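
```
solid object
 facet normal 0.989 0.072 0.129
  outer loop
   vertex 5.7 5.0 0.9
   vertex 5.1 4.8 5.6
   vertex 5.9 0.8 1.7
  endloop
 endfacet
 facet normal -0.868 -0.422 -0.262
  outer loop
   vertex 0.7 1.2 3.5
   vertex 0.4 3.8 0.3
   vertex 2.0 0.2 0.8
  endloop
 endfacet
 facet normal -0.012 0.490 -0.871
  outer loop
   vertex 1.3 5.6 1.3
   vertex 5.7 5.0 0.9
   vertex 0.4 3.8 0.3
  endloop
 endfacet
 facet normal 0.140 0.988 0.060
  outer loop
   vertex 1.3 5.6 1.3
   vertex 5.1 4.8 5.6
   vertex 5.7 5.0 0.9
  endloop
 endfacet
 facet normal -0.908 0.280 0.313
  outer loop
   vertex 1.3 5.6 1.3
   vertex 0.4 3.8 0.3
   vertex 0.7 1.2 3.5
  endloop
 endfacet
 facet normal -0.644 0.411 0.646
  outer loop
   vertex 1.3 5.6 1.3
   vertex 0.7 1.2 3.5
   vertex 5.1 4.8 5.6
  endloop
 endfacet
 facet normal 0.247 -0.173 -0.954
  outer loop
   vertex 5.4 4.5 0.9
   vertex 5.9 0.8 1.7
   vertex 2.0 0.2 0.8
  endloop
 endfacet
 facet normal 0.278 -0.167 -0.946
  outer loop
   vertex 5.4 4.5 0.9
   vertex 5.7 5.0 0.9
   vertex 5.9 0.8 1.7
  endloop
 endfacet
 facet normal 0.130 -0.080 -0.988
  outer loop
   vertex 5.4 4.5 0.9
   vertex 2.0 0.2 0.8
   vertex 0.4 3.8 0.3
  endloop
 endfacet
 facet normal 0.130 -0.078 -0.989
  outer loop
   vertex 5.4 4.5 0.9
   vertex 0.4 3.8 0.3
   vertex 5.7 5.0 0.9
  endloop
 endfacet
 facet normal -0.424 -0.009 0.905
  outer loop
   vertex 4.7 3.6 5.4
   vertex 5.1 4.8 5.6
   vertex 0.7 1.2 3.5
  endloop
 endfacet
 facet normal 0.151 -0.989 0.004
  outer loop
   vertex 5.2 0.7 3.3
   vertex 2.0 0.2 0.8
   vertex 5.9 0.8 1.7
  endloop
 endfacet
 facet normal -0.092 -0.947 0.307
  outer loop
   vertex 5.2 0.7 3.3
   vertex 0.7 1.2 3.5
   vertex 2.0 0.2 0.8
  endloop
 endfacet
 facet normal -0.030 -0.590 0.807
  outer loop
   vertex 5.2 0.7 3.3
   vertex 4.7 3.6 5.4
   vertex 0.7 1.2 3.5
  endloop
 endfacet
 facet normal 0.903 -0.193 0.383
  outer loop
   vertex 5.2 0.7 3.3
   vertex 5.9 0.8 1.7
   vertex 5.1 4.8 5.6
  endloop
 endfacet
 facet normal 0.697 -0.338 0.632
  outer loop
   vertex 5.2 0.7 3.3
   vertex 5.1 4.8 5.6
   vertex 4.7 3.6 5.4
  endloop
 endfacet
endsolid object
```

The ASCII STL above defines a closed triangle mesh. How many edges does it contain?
24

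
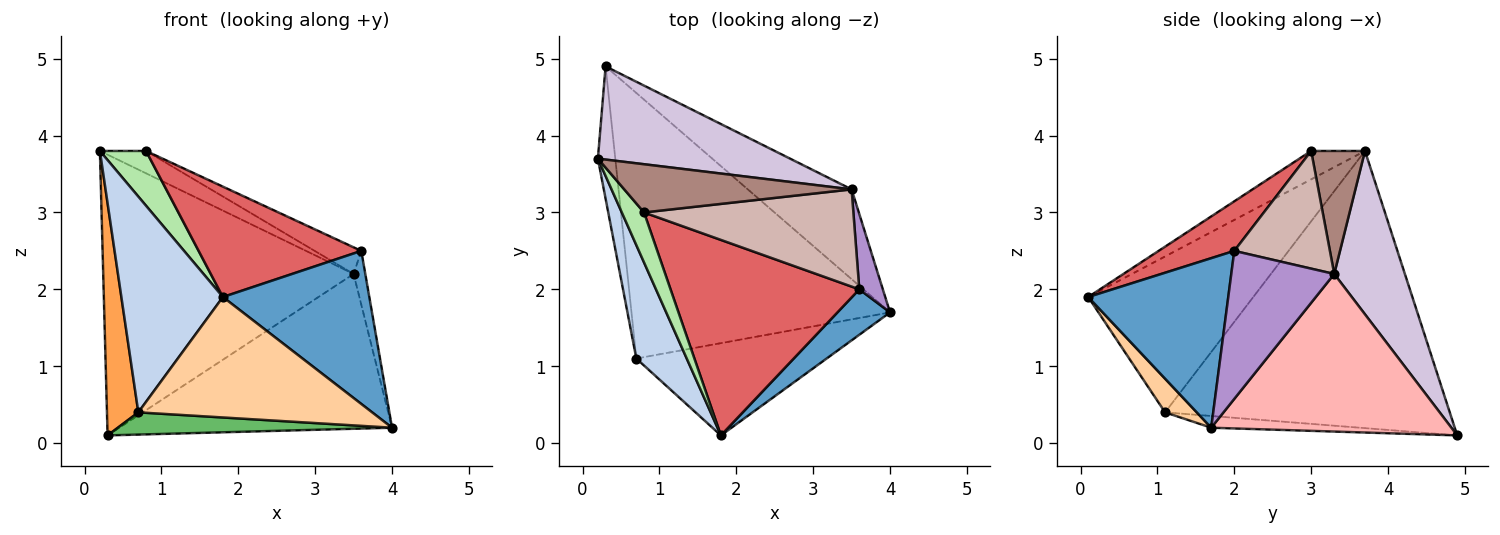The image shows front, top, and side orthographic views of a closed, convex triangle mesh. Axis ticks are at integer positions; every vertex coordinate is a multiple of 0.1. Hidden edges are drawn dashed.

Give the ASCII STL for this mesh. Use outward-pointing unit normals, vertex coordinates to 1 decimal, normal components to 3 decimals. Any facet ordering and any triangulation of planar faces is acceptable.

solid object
 facet normal 0.676 -0.707 0.210
  outer loop
   vertex 3.6 2.0 2.5
   vertex 1.8 0.1 1.9
   vertex 4.0 1.7 0.2
  endloop
 endfacet
 facet normal -0.821 -0.505 0.265
  outer loop
   vertex 0.7 1.1 0.4
   vertex 1.8 0.1 1.9
   vertex 0.2 3.7 3.8
  endloop
 endfacet
 facet normal -0.992 -0.109 -0.062
  outer loop
   vertex 0.7 1.1 0.4
   vertex 0.2 3.7 3.8
   vertex 0.3 4.9 0.1
  endloop
 endfacet
 facet normal 0.107 -0.789 -0.605
  outer loop
   vertex 0.7 1.1 0.4
   vertex 4.0 1.7 0.2
   vertex 1.8 0.1 1.9
  endloop
 endfacet
 facet normal -0.045 -0.083 -0.995
  outer loop
   vertex 0.7 1.1 0.4
   vertex 0.3 4.9 0.1
   vertex 4.0 1.7 0.2
  endloop
 endfacet
 facet normal -0.653 -0.560 0.511
  outer loop
   vertex 0.8 3.0 3.8
   vertex 0.2 3.7 3.8
   vertex 1.8 0.1 1.9
  endloop
 endfacet
 facet normal 0.223 -0.479 0.849
  outer loop
   vertex 0.8 3.0 3.8
   vertex 1.8 0.1 1.9
   vertex 3.6 2.0 2.5
  endloop
 endfacet
 facet normal 0.606 0.688 -0.399
  outer loop
   vertex 3.5 3.3 2.2
   vertex 4.0 1.7 0.2
   vertex 0.3 4.9 0.1
  endloop
 endfacet
 facet normal 0.981 0.112 0.156
  outer loop
   vertex 3.5 3.3 2.2
   vertex 3.6 2.0 2.5
   vertex 4.0 1.7 0.2
  endloop
 endfacet
 facet normal 0.259 0.917 0.304
  outer loop
   vertex 3.5 3.3 2.2
   vertex 0.3 4.9 0.1
   vertex 0.2 3.7 3.8
  endloop
 endfacet
 facet normal 0.441 0.378 0.814
  outer loop
   vertex 3.5 3.3 2.2
   vertex 0.2 3.7 3.8
   vertex 0.8 3.0 3.8
  endloop
 endfacet
 facet normal 0.477 0.232 0.848
  outer loop
   vertex 3.5 3.3 2.2
   vertex 0.8 3.0 3.8
   vertex 3.6 2.0 2.5
  endloop
 endfacet
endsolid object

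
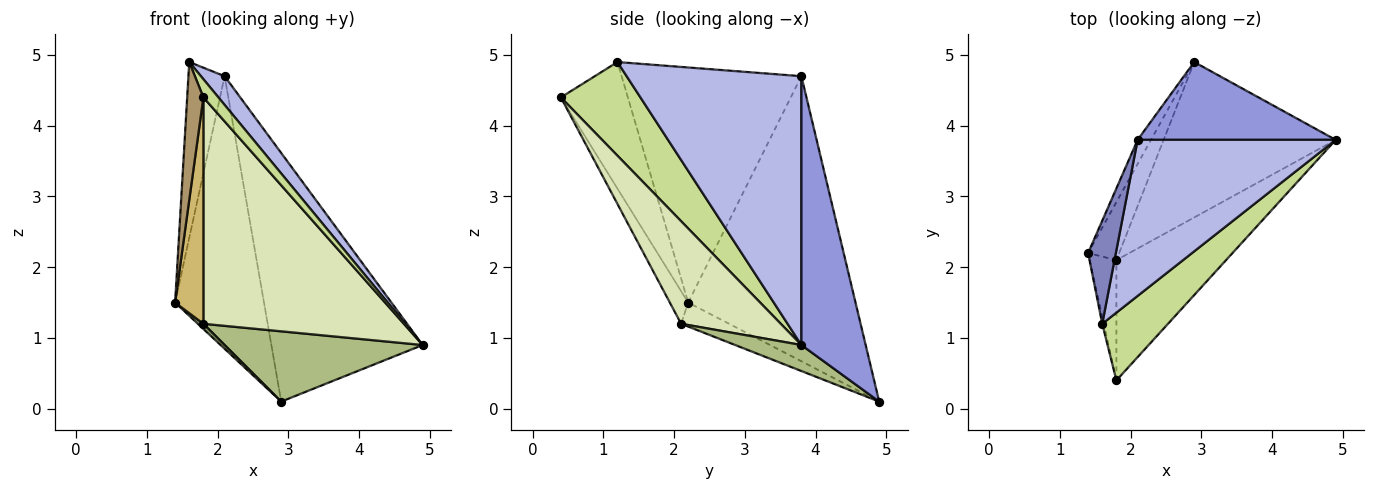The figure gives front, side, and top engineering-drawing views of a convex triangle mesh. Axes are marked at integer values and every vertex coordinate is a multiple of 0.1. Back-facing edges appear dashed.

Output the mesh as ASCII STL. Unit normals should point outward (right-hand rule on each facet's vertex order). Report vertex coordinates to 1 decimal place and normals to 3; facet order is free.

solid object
 facet normal -0.882 0.469 -0.041
  outer loop
   vertex 2.1 3.8 4.7
   vertex 2.9 4.9 0.1
   vertex 1.4 2.2 1.5
  endloop
 endfacet
 facet normal -0.974 0.196 0.115
  outer loop
   vertex 2.1 3.8 4.7
   vertex 1.4 2.2 1.5
   vertex 1.6 1.2 4.9
  endloop
 endfacet
 facet normal 0.376 0.884 0.277
  outer loop
   vertex 2.1 3.8 4.7
   vertex 4.9 3.8 0.9
   vertex 2.9 4.9 0.1
  endloop
 endfacet
 facet normal 0.800 -0.109 0.590
  outer loop
   vertex 2.1 3.8 4.7
   vertex 1.6 1.2 4.9
   vertex 4.9 3.8 0.9
  endloop
 endfacet
 facet normal -0.610 -0.071 -0.789
  outer loop
   vertex 1.8 2.1 1.2
   vertex 1.4 2.2 1.5
   vertex 2.9 4.9 0.1
  endloop
 endfacet
 facet normal 0.137 -0.408 -0.903
  outer loop
   vertex 1.8 2.1 1.2
   vertex 2.9 4.9 0.1
   vertex 4.9 3.8 0.9
  endloop
 endfacet
 facet normal 0.809 -0.153 0.568
  outer loop
   vertex 1.8 0.4 4.4
   vertex 4.9 3.8 0.9
   vertex 1.6 1.2 4.9
  endloop
 endfacet
 facet normal 0.402 -0.809 -0.430
  outer loop
   vertex 1.8 0.4 4.4
   vertex 1.8 2.1 1.2
   vertex 4.9 3.8 0.9
  endloop
 endfacet
 facet normal -0.972 -0.235 -0.012
  outer loop
   vertex 1.8 0.4 4.4
   vertex 1.6 1.2 4.9
   vertex 1.4 2.2 1.5
  endloop
 endfacet
 facet normal -0.497 -0.766 -0.407
  outer loop
   vertex 1.8 0.4 4.4
   vertex 1.4 2.2 1.5
   vertex 1.8 2.1 1.2
  endloop
 endfacet
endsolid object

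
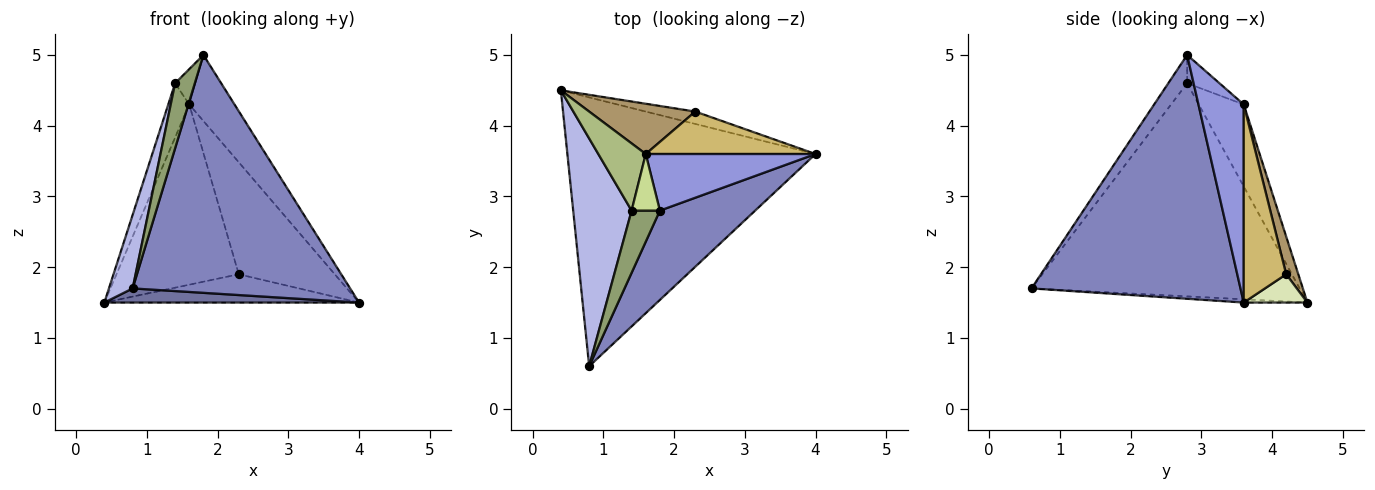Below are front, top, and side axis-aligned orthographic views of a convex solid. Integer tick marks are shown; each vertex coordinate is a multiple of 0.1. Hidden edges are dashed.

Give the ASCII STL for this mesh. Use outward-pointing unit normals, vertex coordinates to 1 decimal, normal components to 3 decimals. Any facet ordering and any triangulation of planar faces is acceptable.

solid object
 facet normal -0.013 -0.053 -0.999
  outer loop
   vertex 0.8 0.6 1.7
   vertex 0.4 4.5 1.5
   vertex 4.0 3.6 1.5
  endloop
 endfacet
 facet normal 0.669 -0.696 0.261
  outer loop
   vertex 1.8 2.8 5.0
   vertex 0.8 0.6 1.7
   vertex 4.0 3.6 1.5
  endloop
 endfacet
 facet normal 0.605 0.605 0.518
  outer loop
   vertex 1.6 3.6 4.3
   vertex 1.8 2.8 5.0
   vertex 4.0 3.6 1.5
  endloop
 endfacet
 facet normal -0.961 -0.085 0.263
  outer loop
   vertex 1.4 2.8 4.6
   vertex 0.4 4.5 1.5
   vertex 0.8 0.6 1.7
  endloop
 endfacet
 facet normal -0.569 -0.594 0.569
  outer loop
   vertex 1.4 2.8 4.6
   vertex 0.8 0.6 1.7
   vertex 1.8 2.8 5.0
  endloop
 endfacet
 facet normal -0.802 0.375 0.464
  outer loop
   vertex 1.4 2.8 4.6
   vertex 1.6 3.6 4.3
   vertex 0.4 4.5 1.5
  endloop
 endfacet
 facet normal -0.647 0.404 0.647
  outer loop
   vertex 1.4 2.8 4.6
   vertex 1.8 2.8 5.0
   vertex 1.6 3.6 4.3
  endloop
 endfacet
 facet normal 0.223 0.893 -0.391
  outer loop
   vertex 2.3 4.2 1.9
   vertex 4.0 3.6 1.5
   vertex 0.4 4.5 1.5
  endloop
 endfacet
 facet normal 0.095 0.959 0.267
  outer loop
   vertex 2.3 4.2 1.9
   vertex 0.4 4.5 1.5
   vertex 1.6 3.6 4.3
  endloop
 endfacet
 facet normal 0.382 0.864 0.327
  outer loop
   vertex 2.3 4.2 1.9
   vertex 1.6 3.6 4.3
   vertex 4.0 3.6 1.5
  endloop
 endfacet
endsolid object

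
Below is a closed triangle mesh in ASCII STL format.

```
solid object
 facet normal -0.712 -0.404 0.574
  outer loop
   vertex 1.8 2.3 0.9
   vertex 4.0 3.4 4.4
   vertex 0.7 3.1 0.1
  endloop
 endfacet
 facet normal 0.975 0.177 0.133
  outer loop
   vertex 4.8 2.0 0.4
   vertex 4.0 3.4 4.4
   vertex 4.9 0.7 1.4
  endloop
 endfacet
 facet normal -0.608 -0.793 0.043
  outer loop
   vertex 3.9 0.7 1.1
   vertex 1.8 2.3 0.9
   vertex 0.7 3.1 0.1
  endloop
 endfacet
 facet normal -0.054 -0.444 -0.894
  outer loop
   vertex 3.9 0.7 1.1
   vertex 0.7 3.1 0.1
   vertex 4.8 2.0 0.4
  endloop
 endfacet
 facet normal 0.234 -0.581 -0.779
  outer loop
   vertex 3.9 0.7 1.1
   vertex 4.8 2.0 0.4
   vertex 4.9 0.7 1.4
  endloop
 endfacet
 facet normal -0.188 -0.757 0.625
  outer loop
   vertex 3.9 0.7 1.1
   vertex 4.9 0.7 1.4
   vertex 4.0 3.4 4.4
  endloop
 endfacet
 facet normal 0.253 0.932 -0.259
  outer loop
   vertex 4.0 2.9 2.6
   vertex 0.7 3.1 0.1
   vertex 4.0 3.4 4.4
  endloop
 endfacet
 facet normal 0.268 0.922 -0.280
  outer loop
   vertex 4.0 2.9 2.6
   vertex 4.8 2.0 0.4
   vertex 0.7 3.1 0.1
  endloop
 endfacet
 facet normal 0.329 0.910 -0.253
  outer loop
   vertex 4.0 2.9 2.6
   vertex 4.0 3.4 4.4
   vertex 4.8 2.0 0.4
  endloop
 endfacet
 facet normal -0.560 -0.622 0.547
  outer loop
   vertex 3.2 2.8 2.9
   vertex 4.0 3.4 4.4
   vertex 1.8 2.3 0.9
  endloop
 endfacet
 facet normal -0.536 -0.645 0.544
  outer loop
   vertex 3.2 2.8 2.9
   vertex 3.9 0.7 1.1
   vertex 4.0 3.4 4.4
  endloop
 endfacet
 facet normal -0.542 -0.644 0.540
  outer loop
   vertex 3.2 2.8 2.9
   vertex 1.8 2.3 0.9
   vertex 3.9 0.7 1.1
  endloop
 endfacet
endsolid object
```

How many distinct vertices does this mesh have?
8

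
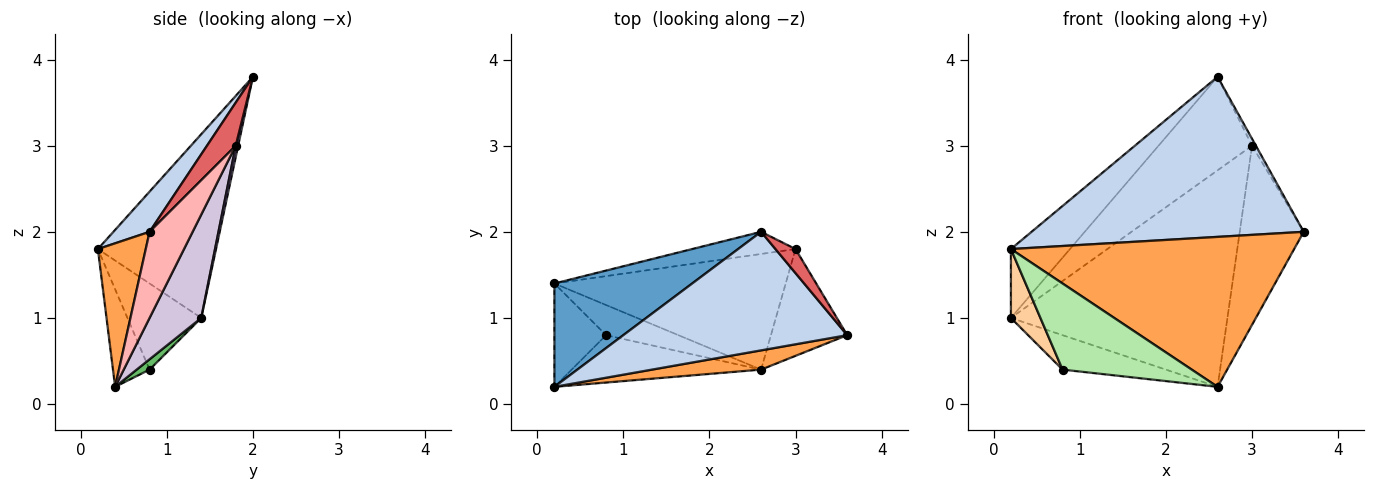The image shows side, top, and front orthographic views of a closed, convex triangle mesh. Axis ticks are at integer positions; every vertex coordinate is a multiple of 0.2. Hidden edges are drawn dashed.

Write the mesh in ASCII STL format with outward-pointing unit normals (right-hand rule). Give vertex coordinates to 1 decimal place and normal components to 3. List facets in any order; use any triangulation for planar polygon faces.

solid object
 facet normal -0.743 0.371 0.557
  outer loop
   vertex 2.6 2.0 3.8
   vertex 0.2 1.4 1.0
   vertex 0.2 0.2 1.8
  endloop
 endfacet
 facet normal 0.106 -0.799 0.592
  outer loop
   vertex 2.6 2.0 3.8
   vertex 0.2 0.2 1.8
   vertex 3.6 0.8 2.0
  endloop
 endfacet
 facet normal 0.165 -0.978 0.126
  outer loop
   vertex 2.6 0.4 0.2
   vertex 3.6 0.8 2.0
   vertex 0.2 0.2 1.8
  endloop
 endfacet
 facet normal -0.811 -0.324 -0.487
  outer loop
   vertex 0.8 0.8 0.4
   vertex 0.2 0.2 1.8
   vertex 0.2 1.4 1.0
  endloop
 endfacet
 facet normal 0.094 0.749 -0.656
  outer loop
   vertex 0.8 0.8 0.4
   vertex 0.2 1.4 1.0
   vertex 2.6 0.4 0.2
  endloop
 endfacet
 facet normal -0.241 -0.850 -0.468
  outer loop
   vertex 0.8 0.8 0.4
   vertex 2.6 0.4 0.2
   vertex 0.2 0.2 1.8
  endloop
 endfacet
 facet normal 0.900 0.120 0.420
  outer loop
   vertex 3.0 1.8 3.0
   vertex 2.6 2.0 3.8
   vertex 3.6 0.8 2.0
  endloop
 endfacet
 facet normal 0.501 0.744 -0.443
  outer loop
   vertex 3.0 1.8 3.0
   vertex 3.6 0.8 2.0
   vertex 2.6 0.4 0.2
  endloop
 endfacet
 facet normal 0.026 0.973 -0.230
  outer loop
   vertex 3.0 1.8 3.0
   vertex 0.2 1.4 1.0
   vertex 2.6 2.0 3.8
  endloop
 endfacet
 facet normal 0.206 0.863 -0.461
  outer loop
   vertex 3.0 1.8 3.0
   vertex 2.6 0.4 0.2
   vertex 0.2 1.4 1.0
  endloop
 endfacet
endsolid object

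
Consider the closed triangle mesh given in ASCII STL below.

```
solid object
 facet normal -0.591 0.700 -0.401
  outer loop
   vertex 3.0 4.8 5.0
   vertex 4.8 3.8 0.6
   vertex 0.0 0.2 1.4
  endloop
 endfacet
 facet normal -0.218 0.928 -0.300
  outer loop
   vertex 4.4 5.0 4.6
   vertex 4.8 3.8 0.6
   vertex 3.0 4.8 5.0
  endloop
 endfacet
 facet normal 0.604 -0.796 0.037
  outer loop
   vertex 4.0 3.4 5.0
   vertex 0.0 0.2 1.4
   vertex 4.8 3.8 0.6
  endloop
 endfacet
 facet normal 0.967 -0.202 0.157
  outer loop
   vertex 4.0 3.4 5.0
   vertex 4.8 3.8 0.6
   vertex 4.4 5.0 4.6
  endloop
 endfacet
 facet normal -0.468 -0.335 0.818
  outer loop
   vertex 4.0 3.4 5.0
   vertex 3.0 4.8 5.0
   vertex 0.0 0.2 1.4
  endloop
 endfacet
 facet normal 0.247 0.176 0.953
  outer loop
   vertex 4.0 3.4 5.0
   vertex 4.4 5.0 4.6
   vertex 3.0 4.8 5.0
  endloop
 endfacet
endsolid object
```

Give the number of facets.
6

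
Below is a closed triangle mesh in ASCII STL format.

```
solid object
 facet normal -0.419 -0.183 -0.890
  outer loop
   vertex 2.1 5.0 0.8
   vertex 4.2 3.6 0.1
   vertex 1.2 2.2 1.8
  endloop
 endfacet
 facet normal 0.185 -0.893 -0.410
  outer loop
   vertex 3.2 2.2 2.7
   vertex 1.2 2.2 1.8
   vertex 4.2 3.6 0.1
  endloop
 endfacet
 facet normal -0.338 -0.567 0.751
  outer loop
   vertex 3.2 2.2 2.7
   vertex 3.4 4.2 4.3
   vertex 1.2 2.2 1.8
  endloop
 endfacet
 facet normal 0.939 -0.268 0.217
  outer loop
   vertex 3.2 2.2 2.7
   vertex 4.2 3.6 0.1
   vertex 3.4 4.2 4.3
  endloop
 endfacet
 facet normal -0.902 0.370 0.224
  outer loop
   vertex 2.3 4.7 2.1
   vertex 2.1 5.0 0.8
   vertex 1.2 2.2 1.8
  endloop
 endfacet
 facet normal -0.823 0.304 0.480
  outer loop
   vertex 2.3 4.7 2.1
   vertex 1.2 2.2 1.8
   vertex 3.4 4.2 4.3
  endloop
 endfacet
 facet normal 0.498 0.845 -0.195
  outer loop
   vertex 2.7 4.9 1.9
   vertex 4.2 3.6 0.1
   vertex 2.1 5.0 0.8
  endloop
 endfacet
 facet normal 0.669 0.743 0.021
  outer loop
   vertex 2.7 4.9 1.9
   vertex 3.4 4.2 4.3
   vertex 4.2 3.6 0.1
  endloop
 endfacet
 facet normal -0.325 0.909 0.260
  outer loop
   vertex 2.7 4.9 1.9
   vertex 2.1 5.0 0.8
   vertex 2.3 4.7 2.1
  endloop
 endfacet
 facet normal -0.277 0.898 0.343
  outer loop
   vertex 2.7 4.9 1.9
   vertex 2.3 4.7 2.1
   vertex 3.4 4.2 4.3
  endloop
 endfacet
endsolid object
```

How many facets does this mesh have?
10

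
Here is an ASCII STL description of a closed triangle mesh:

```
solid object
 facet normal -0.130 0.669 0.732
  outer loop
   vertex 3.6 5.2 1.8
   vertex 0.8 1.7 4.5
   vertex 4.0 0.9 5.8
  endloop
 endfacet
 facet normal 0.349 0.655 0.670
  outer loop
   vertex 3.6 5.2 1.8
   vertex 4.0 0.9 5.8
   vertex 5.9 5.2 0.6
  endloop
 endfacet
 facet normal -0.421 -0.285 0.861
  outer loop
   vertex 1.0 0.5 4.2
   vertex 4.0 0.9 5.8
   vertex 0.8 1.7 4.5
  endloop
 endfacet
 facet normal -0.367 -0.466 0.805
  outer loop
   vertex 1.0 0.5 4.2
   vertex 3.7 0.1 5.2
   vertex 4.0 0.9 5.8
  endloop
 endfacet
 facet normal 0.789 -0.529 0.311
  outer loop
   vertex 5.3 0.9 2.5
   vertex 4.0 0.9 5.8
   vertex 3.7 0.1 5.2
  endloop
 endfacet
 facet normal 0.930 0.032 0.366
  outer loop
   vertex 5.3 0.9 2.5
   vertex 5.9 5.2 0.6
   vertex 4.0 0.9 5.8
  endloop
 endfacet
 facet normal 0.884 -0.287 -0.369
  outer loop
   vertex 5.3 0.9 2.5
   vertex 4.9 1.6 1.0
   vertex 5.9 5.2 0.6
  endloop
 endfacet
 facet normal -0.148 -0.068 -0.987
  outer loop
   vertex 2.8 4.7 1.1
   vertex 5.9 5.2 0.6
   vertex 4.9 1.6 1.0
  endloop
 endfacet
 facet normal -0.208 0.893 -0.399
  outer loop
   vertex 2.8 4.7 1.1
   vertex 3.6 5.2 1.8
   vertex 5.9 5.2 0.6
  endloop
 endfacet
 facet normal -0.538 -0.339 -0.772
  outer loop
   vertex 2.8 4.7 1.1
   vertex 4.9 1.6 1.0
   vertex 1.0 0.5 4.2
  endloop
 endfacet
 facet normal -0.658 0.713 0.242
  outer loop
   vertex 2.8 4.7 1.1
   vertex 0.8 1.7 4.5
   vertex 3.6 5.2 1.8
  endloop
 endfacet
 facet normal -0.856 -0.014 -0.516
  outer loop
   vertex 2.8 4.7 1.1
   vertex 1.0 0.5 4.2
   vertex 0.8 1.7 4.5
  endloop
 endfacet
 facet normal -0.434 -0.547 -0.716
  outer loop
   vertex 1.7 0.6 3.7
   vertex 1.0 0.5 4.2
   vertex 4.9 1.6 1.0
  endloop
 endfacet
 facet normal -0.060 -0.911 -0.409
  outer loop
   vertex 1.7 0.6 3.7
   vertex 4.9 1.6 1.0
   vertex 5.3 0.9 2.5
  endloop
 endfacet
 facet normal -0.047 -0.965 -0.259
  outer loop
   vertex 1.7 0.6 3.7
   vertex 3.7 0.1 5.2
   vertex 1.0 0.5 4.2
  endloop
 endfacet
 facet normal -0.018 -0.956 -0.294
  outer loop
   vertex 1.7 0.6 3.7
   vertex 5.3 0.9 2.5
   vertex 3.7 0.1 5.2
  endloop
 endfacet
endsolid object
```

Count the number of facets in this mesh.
16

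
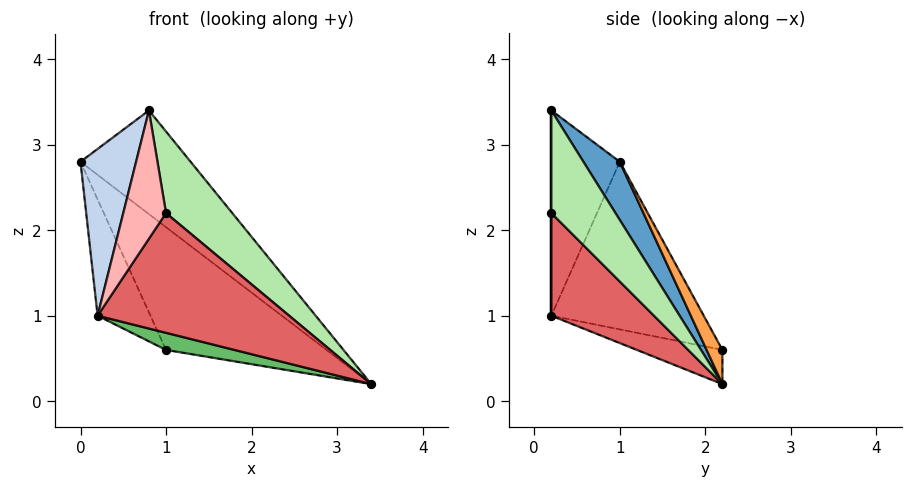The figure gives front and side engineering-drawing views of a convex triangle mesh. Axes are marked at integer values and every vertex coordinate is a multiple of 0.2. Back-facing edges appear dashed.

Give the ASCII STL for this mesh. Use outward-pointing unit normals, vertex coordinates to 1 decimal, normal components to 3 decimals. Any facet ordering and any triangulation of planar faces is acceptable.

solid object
 facet normal 0.239 0.724 0.647
  outer loop
   vertex 0.8 0.2 3.4
   vertex 3.4 2.2 0.2
   vertex 0.0 1.0 2.8
  endloop
 endfacet
 facet normal -0.762 -0.619 0.190
  outer loop
   vertex 0.2 0.2 1.0
   vertex 0.8 0.2 3.4
   vertex 0.0 1.0 2.8
  endloop
 endfacet
 facet normal 0.084 0.858 0.506
  outer loop
   vertex 1.0 2.2 0.6
   vertex 0.0 1.0 2.8
   vertex 3.4 2.2 0.2
  endloop
 endfacet
 facet normal -0.916 0.318 -0.243
  outer loop
   vertex 1.0 2.2 0.6
   vertex 0.2 0.2 1.0
   vertex 0.0 1.0 2.8
  endloop
 endfacet
 facet normal -0.163 -0.130 -0.978
  outer loop
   vertex 1.0 2.2 0.6
   vertex 3.4 2.2 0.2
   vertex 0.2 0.2 1.0
  endloop
 endfacet
 facet normal 0.691 -0.714 0.115
  outer loop
   vertex 1.0 0.2 2.2
   vertex 3.4 2.2 0.2
   vertex 0.8 0.2 3.4
  endloop
 endfacet
 facet normal 0.450 -0.841 -0.300
  outer loop
   vertex 1.0 0.2 2.2
   vertex 0.2 0.2 1.0
   vertex 3.4 2.2 0.2
  endloop
 endfacet
 facet normal 0.000 -1.000 0.000
  outer loop
   vertex 1.0 0.2 2.2
   vertex 0.8 0.2 3.4
   vertex 0.2 0.2 1.0
  endloop
 endfacet
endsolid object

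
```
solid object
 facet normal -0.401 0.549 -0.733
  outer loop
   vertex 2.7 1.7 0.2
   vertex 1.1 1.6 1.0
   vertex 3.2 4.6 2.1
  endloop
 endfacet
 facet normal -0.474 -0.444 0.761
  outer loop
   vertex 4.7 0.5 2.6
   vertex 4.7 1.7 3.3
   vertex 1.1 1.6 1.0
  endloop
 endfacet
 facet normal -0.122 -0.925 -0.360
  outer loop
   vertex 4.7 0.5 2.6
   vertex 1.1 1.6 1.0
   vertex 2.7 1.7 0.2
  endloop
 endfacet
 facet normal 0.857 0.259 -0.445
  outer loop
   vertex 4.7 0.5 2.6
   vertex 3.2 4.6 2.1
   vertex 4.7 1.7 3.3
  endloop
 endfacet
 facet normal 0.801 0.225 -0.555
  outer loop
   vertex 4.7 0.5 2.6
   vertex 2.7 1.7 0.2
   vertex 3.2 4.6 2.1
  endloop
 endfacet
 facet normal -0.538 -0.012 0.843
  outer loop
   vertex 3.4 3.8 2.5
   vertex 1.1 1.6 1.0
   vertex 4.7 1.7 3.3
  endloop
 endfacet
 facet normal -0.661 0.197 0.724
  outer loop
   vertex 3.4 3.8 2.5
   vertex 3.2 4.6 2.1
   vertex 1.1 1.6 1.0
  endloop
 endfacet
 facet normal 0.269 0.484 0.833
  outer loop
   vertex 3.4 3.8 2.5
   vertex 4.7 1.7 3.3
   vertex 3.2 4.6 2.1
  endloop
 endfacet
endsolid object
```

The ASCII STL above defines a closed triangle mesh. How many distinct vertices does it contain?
6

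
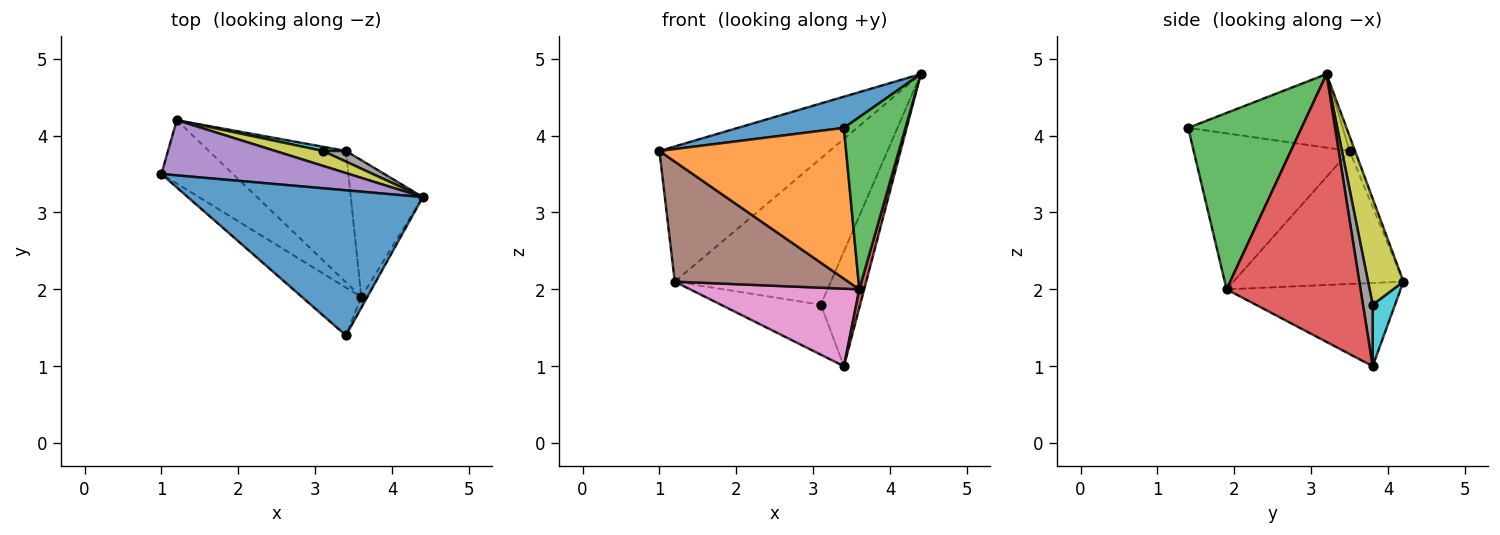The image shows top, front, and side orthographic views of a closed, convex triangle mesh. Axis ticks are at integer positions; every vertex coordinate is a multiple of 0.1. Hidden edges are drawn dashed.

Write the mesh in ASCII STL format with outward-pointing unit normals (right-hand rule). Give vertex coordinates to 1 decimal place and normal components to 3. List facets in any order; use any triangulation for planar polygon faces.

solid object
 facet normal -0.293 -0.201 0.935
  outer loop
   vertex 3.4 1.4 4.1
   vertex 4.4 3.2 4.8
   vertex 1.0 3.5 3.8
  endloop
 endfacet
 facet normal -0.623 -0.746 -0.237
  outer loop
   vertex 3.6 1.9 2.0
   vertex 3.4 1.4 4.1
   vertex 1.0 3.5 3.8
  endloop
 endfacet
 facet normal 0.879 -0.477 -0.030
  outer loop
   vertex 3.6 1.9 2.0
   vertex 4.4 3.2 4.8
   vertex 3.4 1.4 4.1
  endloop
 endfacet
 facet normal 0.965 -0.035 -0.260
  outer loop
   vertex 3.6 1.9 2.0
   vertex 3.4 3.8 1.0
   vertex 4.4 3.2 4.8
  endloop
 endfacet
 facet normal -0.029 0.925 0.378
  outer loop
   vertex 1.2 4.2 2.1
   vertex 1.0 3.5 3.8
   vertex 4.4 3.2 4.8
  endloop
 endfacet
 facet normal -0.655 -0.668 -0.352
  outer loop
   vertex 1.2 4.2 2.1
   vertex 3.6 1.9 2.0
   vertex 1.0 3.5 3.8
  endloop
 endfacet
 facet normal -0.463 -0.450 -0.763
  outer loop
   vertex 1.2 4.2 2.1
   vertex 3.4 3.8 1.0
   vertex 3.6 1.9 2.0
  endloop
 endfacet
 facet normal 0.239 0.967 0.090
  outer loop
   vertex 3.1 3.8 1.8
   vertex 4.4 3.2 4.8
   vertex 3.4 3.8 1.0
  endloop
 endfacet
 facet normal 0.220 0.971 0.099
  outer loop
   vertex 3.1 3.8 1.8
   vertex 1.2 4.2 2.1
   vertex 4.4 3.2 4.8
  endloop
 endfacet
 facet normal 0.218 0.973 0.082
  outer loop
   vertex 3.1 3.8 1.8
   vertex 3.4 3.8 1.0
   vertex 1.2 4.2 2.1
  endloop
 endfacet
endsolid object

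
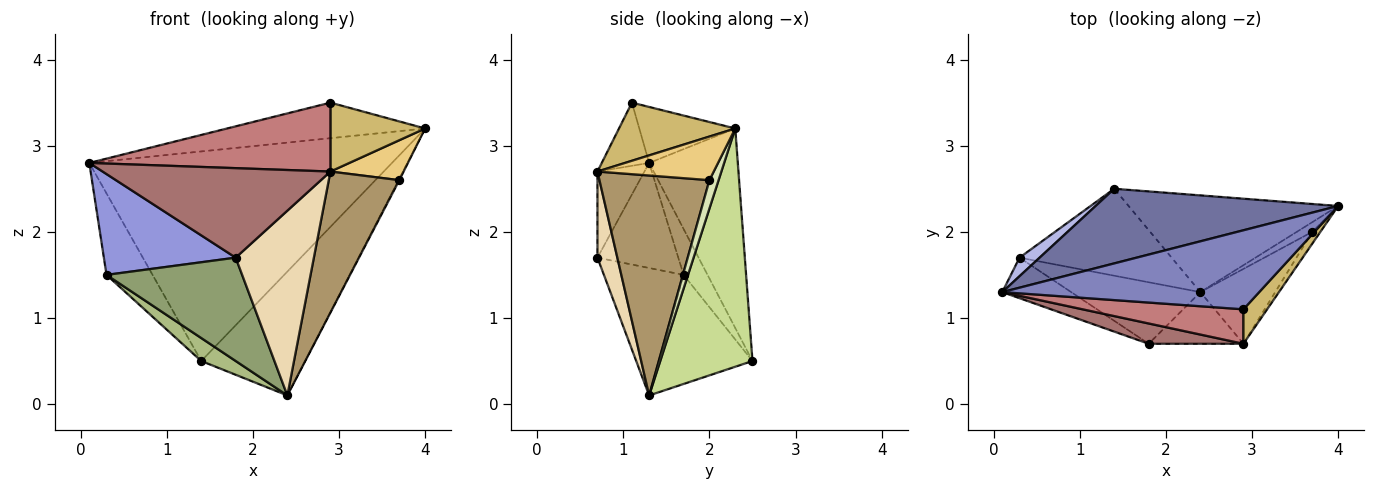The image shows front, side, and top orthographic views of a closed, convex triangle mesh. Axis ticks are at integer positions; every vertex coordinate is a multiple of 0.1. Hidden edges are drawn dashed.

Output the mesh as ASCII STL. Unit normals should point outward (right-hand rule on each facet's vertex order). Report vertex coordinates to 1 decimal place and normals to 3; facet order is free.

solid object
 facet normal -0.266 0.908 0.323
  outer loop
   vertex 1.4 2.5 0.5
   vertex 0.1 1.3 2.8
   vertex 4.0 2.3 3.2
  endloop
 endfacet
 facet normal -0.195 0.402 0.895
  outer loop
   vertex 2.9 1.1 3.5
   vertex 4.0 2.3 3.2
   vertex 0.1 1.3 2.8
  endloop
 endfacet
 facet normal -0.494 -0.806 -0.324
  outer loop
   vertex 0.3 1.7 1.5
   vertex 1.8 0.7 1.7
   vertex 0.1 1.3 2.8
  endloop
 endfacet
 facet normal -0.452 0.870 0.198
  outer loop
   vertex 0.3 1.7 1.5
   vertex 0.1 1.3 2.8
   vertex 1.4 2.5 0.5
  endloop
 endfacet
 facet normal -0.451 -0.767 -0.457
  outer loop
   vertex 2.4 1.3 0.1
   vertex 1.8 0.7 1.7
   vertex 0.3 1.7 1.5
  endloop
 endfacet
 facet normal -0.570 -0.210 -0.795
  outer loop
   vertex 2.4 1.3 0.1
   vertex 0.3 1.7 1.5
   vertex 1.4 2.5 0.5
  endloop
 endfacet
 facet normal 0.573 0.646 -0.504
  outer loop
   vertex 2.4 1.3 0.1
   vertex 1.4 2.5 0.5
   vertex 4.0 2.3 3.2
  endloop
 endfacet
 facet normal 0.875 0.080 -0.477
  outer loop
   vertex 2.4 1.3 0.1
   vertex 4.0 2.3 3.2
   vertex 3.7 2.0 2.6
  endloop
 endfacet
 facet normal 0.809 -0.519 -0.275
  outer loop
   vertex 2.9 0.7 2.7
   vertex 2.4 1.3 0.1
   vertex 3.7 2.0 2.6
  endloop
 endfacet
 facet normal 0.739 -0.602 0.301
  outer loop
   vertex 2.9 0.7 2.7
   vertex 4.0 2.3 3.2
   vertex 2.9 1.1 3.5
  endloop
 endfacet
 facet normal 0.836 -0.526 -0.155
  outer loop
   vertex 2.9 0.7 2.7
   vertex 3.7 2.0 2.6
   vertex 4.0 2.3 3.2
  endloop
 endfacet
 facet normal 0.238 -0.935 -0.262
  outer loop
   vertex 2.9 0.7 2.7
   vertex 1.8 0.7 1.7
   vertex 2.4 1.3 0.1
  endloop
 endfacet
 facet normal -0.197 -0.956 0.217
  outer loop
   vertex 2.9 0.7 2.7
   vertex 0.1 1.3 2.8
   vertex 1.8 0.7 1.7
  endloop
 endfacet
 facet normal -0.173 -0.881 0.440
  outer loop
   vertex 2.9 0.7 2.7
   vertex 2.9 1.1 3.5
   vertex 0.1 1.3 2.8
  endloop
 endfacet
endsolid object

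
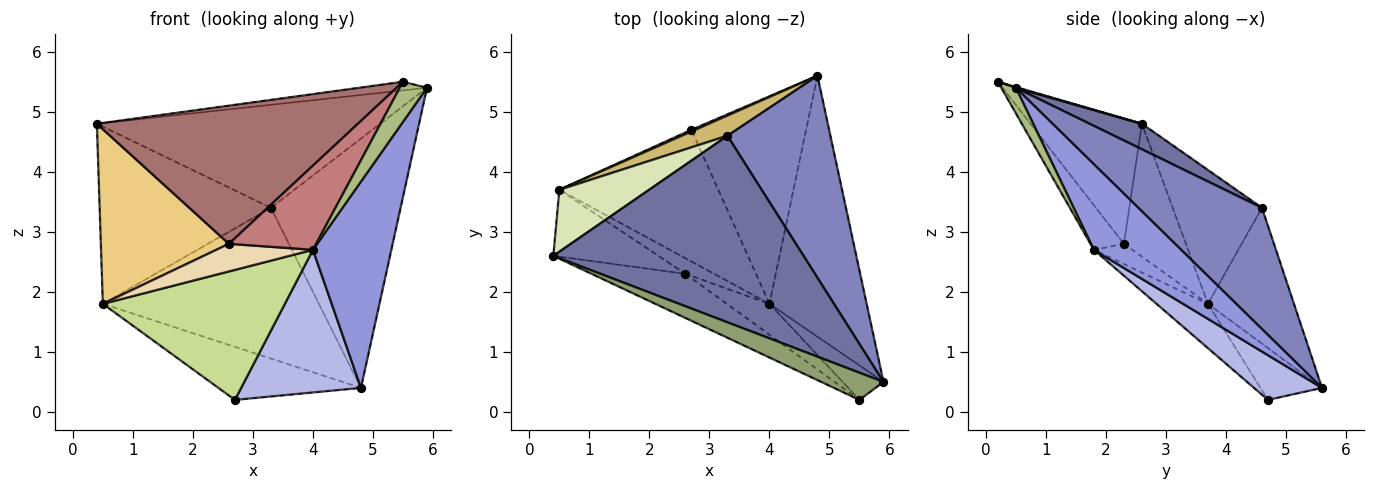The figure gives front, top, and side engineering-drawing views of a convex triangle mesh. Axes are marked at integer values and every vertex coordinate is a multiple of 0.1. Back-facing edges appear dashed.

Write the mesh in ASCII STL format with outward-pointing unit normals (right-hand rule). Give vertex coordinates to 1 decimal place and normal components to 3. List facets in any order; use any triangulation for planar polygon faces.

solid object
 facet normal 0.089 0.482 0.872
  outer loop
   vertex 3.3 4.6 3.4
   vertex 0.4 2.6 4.8
   vertex 5.9 0.5 5.4
  endloop
 endfacet
 facet normal 0.595 0.624 0.506
  outer loop
   vertex 3.3 4.6 3.4
   vertex 5.9 0.5 5.4
   vertex 4.8 5.6 0.4
  endloop
 endfacet
 facet normal 0.568 -0.510 -0.646
  outer loop
   vertex 4.0 1.8 2.7
   vertex 4.8 5.6 0.4
   vertex 5.9 0.5 5.4
  endloop
 endfacet
 facet normal 0.306 -0.539 -0.785
  outer loop
   vertex 4.0 1.8 2.7
   vertex 2.7 4.7 0.2
   vertex 4.8 5.6 0.4
  endloop
 endfacet
 facet normal 0.011 0.302 0.953
  outer loop
   vertex 5.5 0.2 5.5
   vertex 5.9 0.5 5.4
   vertex 0.4 2.6 4.8
  endloop
 endfacet
 facet normal 0.376 -0.703 -0.603
  outer loop
   vertex 5.5 0.2 5.5
   vertex 4.0 1.8 2.7
   vertex 5.9 0.5 5.4
  endloop
 endfacet
 facet normal -0.195 -0.689 -0.698
  outer loop
   vertex 0.5 3.7 1.8
   vertex 2.7 4.7 0.2
   vertex 4.0 1.8 2.7
  endloop
 endfacet
 facet normal -0.441 0.847 0.296
  outer loop
   vertex 0.5 3.7 1.8
   vertex 0.4 2.6 4.8
   vertex 3.3 4.6 3.4
  endloop
 endfacet
 facet normal -0.396 0.918 0.029
  outer loop
   vertex 0.5 3.7 1.8
   vertex 4.8 5.6 0.4
   vertex 2.7 4.7 0.2
  endloop
 endfacet
 facet normal -0.367 0.922 0.124
  outer loop
   vertex 0.5 3.7 1.8
   vertex 3.3 4.6 3.4
   vertex 4.8 5.6 0.4
  endloop
 endfacet
 facet normal -0.412 -0.851 -0.326
  outer loop
   vertex 2.6 2.3 2.8
   vertex 0.4 2.6 4.8
   vertex 0.5 3.7 1.8
  endloop
 endfacet
 facet normal -0.327 -0.823 -0.465
  outer loop
   vertex 2.6 2.3 2.8
   vertex 0.5 3.7 1.8
   vertex 4.0 1.8 2.7
  endloop
 endfacet
 facet normal -0.377 -0.882 -0.282
  outer loop
   vertex 2.6 2.3 2.8
   vertex 5.5 0.2 5.5
   vertex 0.4 2.6 4.8
  endloop
 endfacet
 facet normal -0.339 -0.884 -0.323
  outer loop
   vertex 2.6 2.3 2.8
   vertex 4.0 1.8 2.7
   vertex 5.5 0.2 5.5
  endloop
 endfacet
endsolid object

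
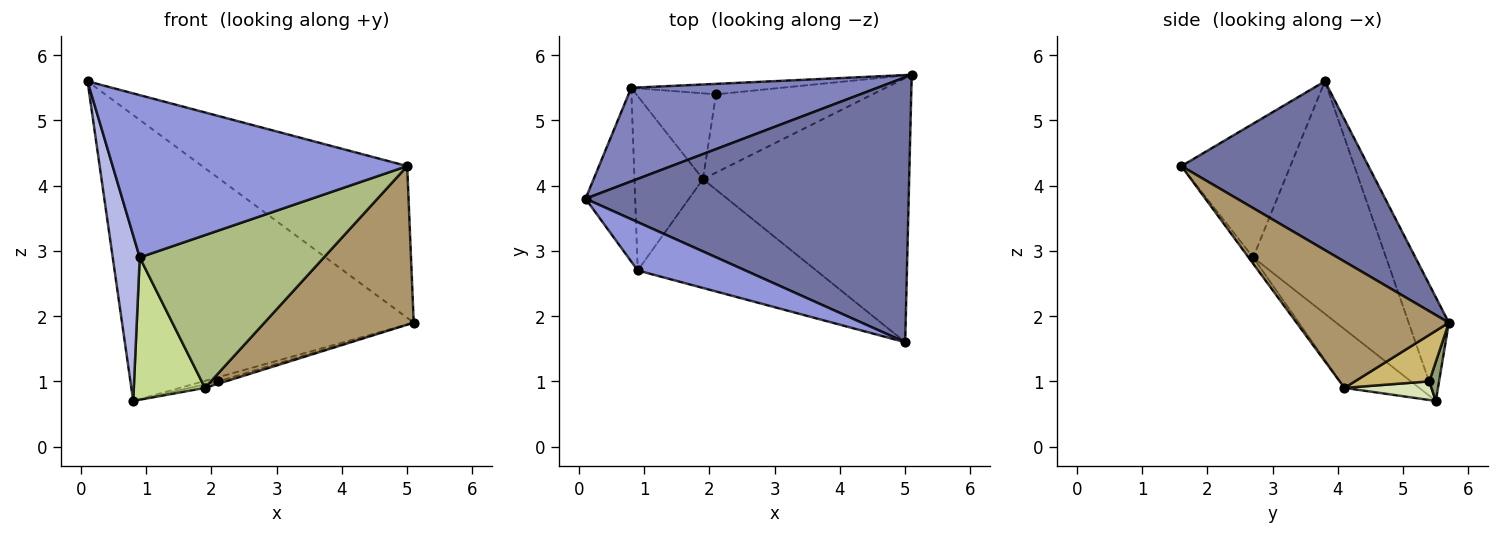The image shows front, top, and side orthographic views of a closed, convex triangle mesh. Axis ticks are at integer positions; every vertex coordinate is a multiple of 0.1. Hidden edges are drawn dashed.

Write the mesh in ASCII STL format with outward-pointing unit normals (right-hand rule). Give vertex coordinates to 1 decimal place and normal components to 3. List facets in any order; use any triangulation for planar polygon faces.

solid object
 facet normal 0.413 0.453 0.790
  outer loop
   vertex 5.0 1.6 4.3
   vertex 5.1 5.7 1.9
   vertex 0.1 3.8 5.6
  endloop
 endfacet
 facet normal -0.130 0.942 0.308
  outer loop
   vertex 0.8 5.5 0.7
   vertex 0.1 3.8 5.6
   vertex 5.1 5.7 1.9
  endloop
 endfacet
 facet normal -0.334 -0.903 0.269
  outer loop
   vertex 0.9 2.7 2.9
   vertex 5.0 1.6 4.3
   vertex 0.1 3.8 5.6
  endloop
 endfacet
 facet normal -0.959 -0.195 -0.205
  outer loop
   vertex 0.9 2.7 2.9
   vertex 0.1 3.8 5.6
   vertex 0.8 5.5 0.7
  endloop
 endfacet
 facet normal 0.236 0.354 -0.905
  outer loop
   vertex 2.1 5.4 1.0
   vertex 0.8 5.5 0.7
   vertex 5.1 5.7 1.9
  endloop
 endfacet
 facet normal -0.020 -0.814 -0.580
  outer loop
   vertex 1.9 4.1 0.9
   vertex 5.0 1.6 4.3
   vertex 0.9 2.7 2.9
  endloop
 endfacet
 facet normal -0.553 -0.527 -0.645
  outer loop
   vertex 1.9 4.1 0.9
   vertex 0.9 2.7 2.9
   vertex 0.8 5.5 0.7
  endloop
 endfacet
 facet normal 0.228 0.040 -0.973
  outer loop
   vertex 1.9 4.1 0.9
   vertex 0.8 5.5 0.7
   vertex 2.1 5.4 1.0
  endloop
 endfacet
 facet normal 0.465 -0.456 -0.759
  outer loop
   vertex 1.9 4.1 0.9
   vertex 5.1 5.7 1.9
   vertex 5.0 1.6 4.3
  endloop
 endfacet
 facet normal 0.284 0.030 -0.958
  outer loop
   vertex 1.9 4.1 0.9
   vertex 2.1 5.4 1.0
   vertex 5.1 5.7 1.9
  endloop
 endfacet
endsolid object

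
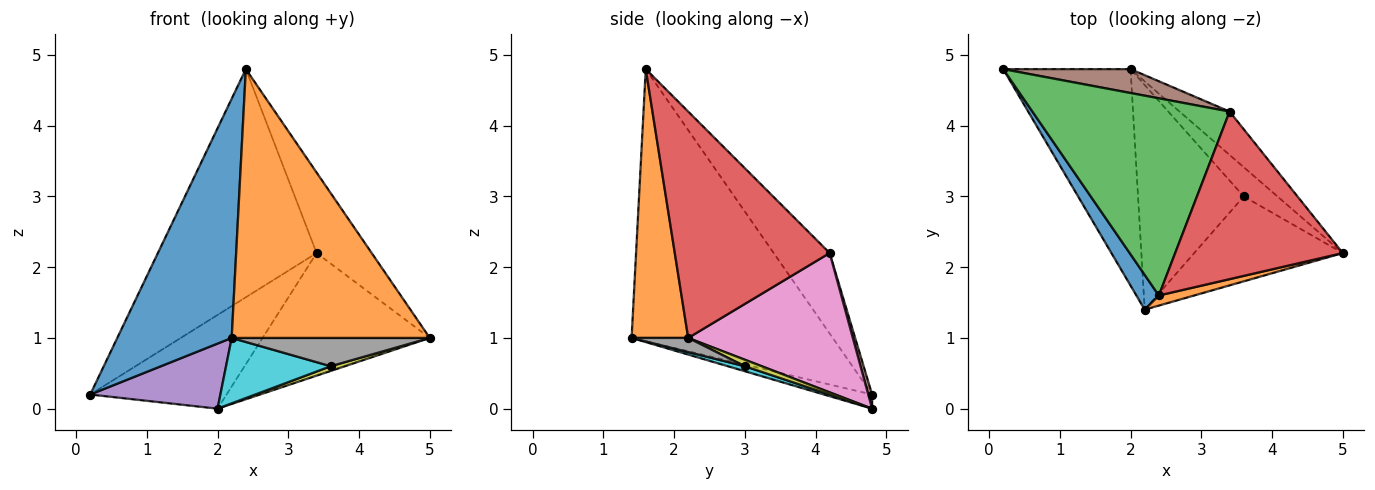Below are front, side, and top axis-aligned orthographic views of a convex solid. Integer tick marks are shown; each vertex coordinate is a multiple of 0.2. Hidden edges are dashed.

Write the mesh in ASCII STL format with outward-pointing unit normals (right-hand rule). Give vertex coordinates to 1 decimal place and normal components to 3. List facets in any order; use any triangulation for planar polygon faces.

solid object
 facet normal -0.867 -0.493 0.072
  outer loop
   vertex 2.4 1.6 4.8
   vertex 0.2 4.8 0.2
   vertex 2.2 1.4 1.0
  endloop
 endfacet
 facet normal 0.275 -0.961 0.036
  outer loop
   vertex 2.4 1.6 4.8
   vertex 2.2 1.4 1.0
   vertex 5.0 2.2 1.0
  endloop
 endfacet
 facet normal -0.258 0.731 0.632
  outer loop
   vertex 3.4 4.2 2.2
   vertex 0.2 4.8 0.2
   vertex 2.4 1.6 4.8
  endloop
 endfacet
 facet normal 0.773 0.275 0.572
  outer loop
   vertex 3.4 4.2 2.2
   vertex 2.4 1.6 4.8
   vertex 5.0 2.2 1.0
  endloop
 endfacet
 facet normal -0.106 -0.286 -0.952
  outer loop
   vertex 2.0 4.8 0.0
   vertex 2.2 1.4 1.0
   vertex 0.2 4.8 0.2
  endloop
 endfacet
 facet normal 0.027 0.969 0.247
  outer loop
   vertex 2.0 4.8 0.0
   vertex 0.2 4.8 0.2
   vertex 3.4 4.2 2.2
  endloop
 endfacet
 facet normal 0.680 0.691 -0.244
  outer loop
   vertex 2.0 4.8 0.0
   vertex 3.4 4.2 2.2
   vertex 5.0 2.2 1.0
  endloop
 endfacet
 facet normal 0.090 -0.315 -0.945
  outer loop
   vertex 3.6 3.0 0.6
   vertex 5.0 2.2 1.0
   vertex 2.2 1.4 1.0
  endloop
 endfacet
 facet normal 0.188 -0.156 -0.970
  outer loop
   vertex 3.6 3.0 0.6
   vertex 2.0 4.8 0.0
   vertex 5.0 2.2 1.0
  endloop
 endfacet
 facet normal 0.045 -0.279 -0.959
  outer loop
   vertex 3.6 3.0 0.6
   vertex 2.2 1.4 1.0
   vertex 2.0 4.8 0.0
  endloop
 endfacet
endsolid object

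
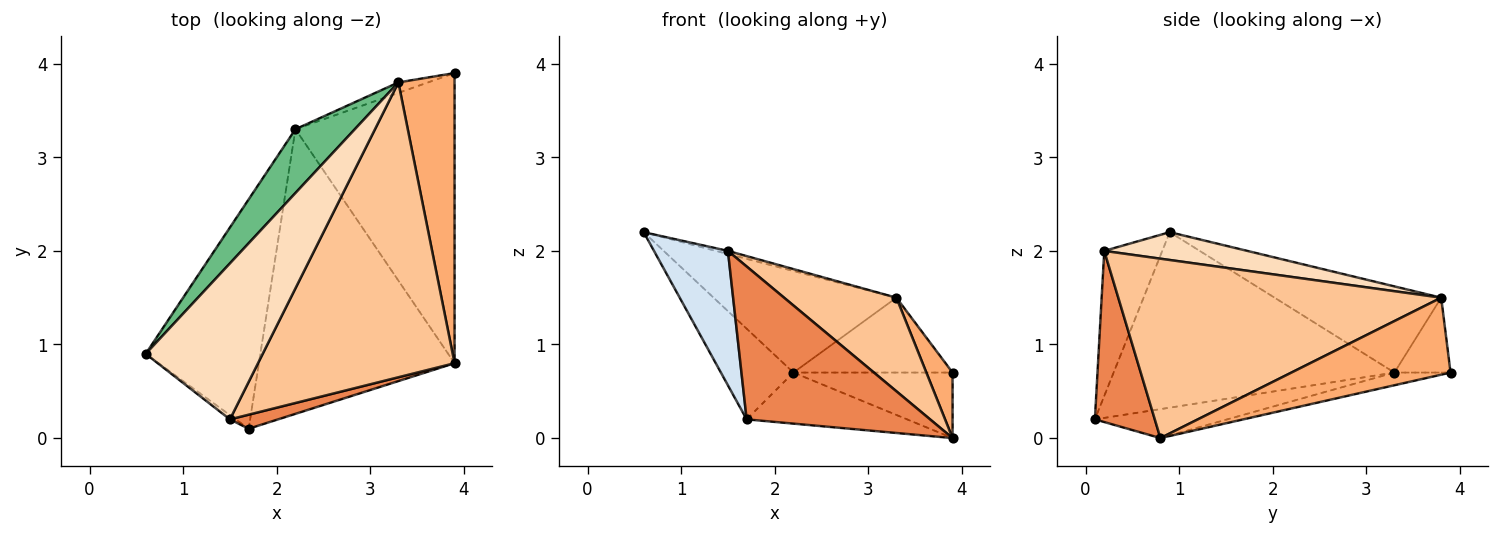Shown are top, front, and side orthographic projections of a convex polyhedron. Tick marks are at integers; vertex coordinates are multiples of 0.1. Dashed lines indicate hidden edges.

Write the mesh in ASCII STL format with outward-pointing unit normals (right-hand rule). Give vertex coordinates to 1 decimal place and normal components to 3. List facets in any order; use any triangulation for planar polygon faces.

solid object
 facet normal -0.818 0.211 -0.535
  outer loop
   vertex 2.2 3.3 0.7
   vertex 1.7 0.1 0.2
   vertex 0.6 0.9 2.2
  endloop
 endfacet
 facet normal -0.078 0.220 -0.973
  outer loop
   vertex 2.2 3.3 0.7
   vertex 3.9 3.9 0.7
   vertex 3.9 0.8 0.0
  endloop
 endfacet
 facet normal -0.144 0.175 -0.974
  outer loop
   vertex 2.2 3.3 0.7
   vertex 3.9 0.8 0.0
   vertex 1.7 0.1 0.2
  endloop
 endfacet
 facet normal -0.617 -0.786 -0.025
  outer loop
   vertex 1.5 0.2 2.0
   vertex 0.6 0.9 2.2
   vertex 1.7 0.1 0.2
  endloop
 endfacet
 facet normal 0.309 -0.947 0.087
  outer loop
   vertex 1.5 0.2 2.0
   vertex 1.7 0.1 0.2
   vertex 3.9 0.8 0.0
  endloop
 endfacet
 facet normal 0.801 -0.132 0.584
  outer loop
   vertex 3.3 3.8 1.5
   vertex 3.9 0.8 0.0
   vertex 3.9 3.9 0.7
  endloop
 endfacet
 facet normal 0.656 -0.228 0.719
  outer loop
   vertex 3.3 3.8 1.5
   vertex 1.5 0.2 2.0
   vertex 3.9 0.8 0.0
  endloop
 endfacet
 facet normal 0.231 0.019 0.973
  outer loop
   vertex 3.3 3.8 1.5
   vertex 0.6 0.9 2.2
   vertex 1.5 0.2 2.0
  endloop
 endfacet
 facet normal -0.611 0.670 0.421
  outer loop
   vertex 3.3 3.8 1.5
   vertex 2.2 3.3 0.7
   vertex 0.6 0.9 2.2
  endloop
 endfacet
 facet normal -0.330 0.935 -0.131
  outer loop
   vertex 3.3 3.8 1.5
   vertex 3.9 3.9 0.7
   vertex 2.2 3.3 0.7
  endloop
 endfacet
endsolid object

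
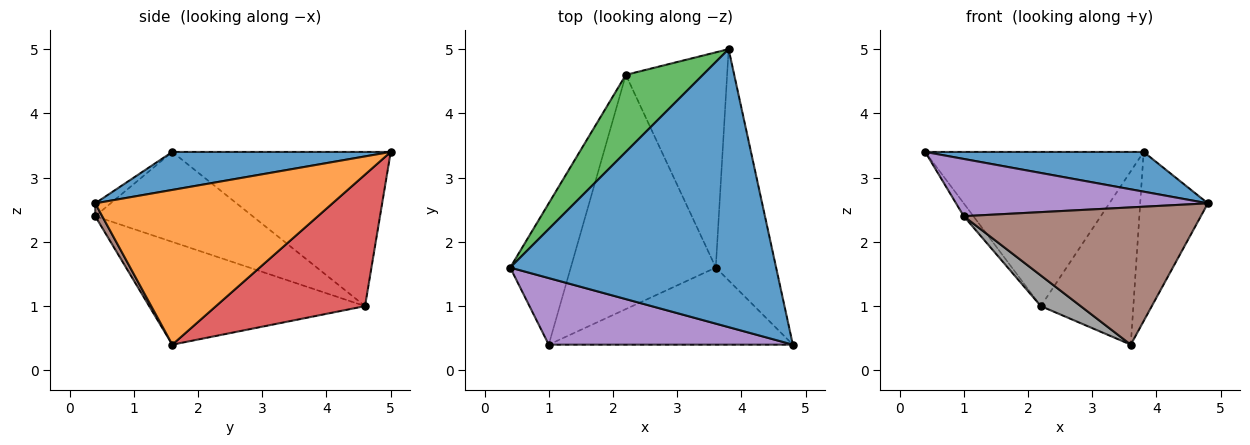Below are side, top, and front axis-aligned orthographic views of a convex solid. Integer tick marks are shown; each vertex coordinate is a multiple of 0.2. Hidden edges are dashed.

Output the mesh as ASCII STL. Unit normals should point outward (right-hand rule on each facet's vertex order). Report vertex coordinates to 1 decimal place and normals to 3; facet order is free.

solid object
 facet normal 0.140 -0.140 0.980
  outer loop
   vertex 3.8 5.0 3.4
   vertex 0.4 1.6 3.4
   vertex 4.8 0.4 2.6
  endloop
 endfacet
 facet normal 0.900 0.257 -0.351
  outer loop
   vertex 3.6 1.6 0.4
   vertex 3.8 5.0 3.4
   vertex 4.8 0.4 2.6
  endloop
 endfacet
 facet normal -0.667 0.667 0.333
  outer loop
   vertex 2.2 4.6 1.0
   vertex 0.4 1.6 3.4
   vertex 3.8 5.0 3.4
  endloop
 endfacet
 facet normal 0.711 0.441 -0.548
  outer loop
   vertex 2.2 4.6 1.0
   vertex 3.8 5.0 3.4
   vertex 3.6 1.6 0.4
  endloop
 endfacet
 facet normal -0.040 -0.651 0.758
  outer loop
   vertex 1.0 0.4 2.4
   vertex 4.8 0.4 2.6
   vertex 0.4 1.6 3.4
  endloop
 endfacet
 facet normal 0.026 -0.872 -0.489
  outer loop
   vertex 1.0 0.4 2.4
   vertex 3.6 1.6 0.4
   vertex 4.8 0.4 2.6
  endloop
 endfacet
 facet normal -0.828 0.051 -0.558
  outer loop
   vertex 1.0 0.4 2.4
   vertex 0.4 1.6 3.4
   vertex 2.2 4.6 1.0
  endloop
 endfacet
 facet normal -0.575 -0.106 -0.811
  outer loop
   vertex 1.0 0.4 2.4
   vertex 2.2 4.6 1.0
   vertex 3.6 1.6 0.4
  endloop
 endfacet
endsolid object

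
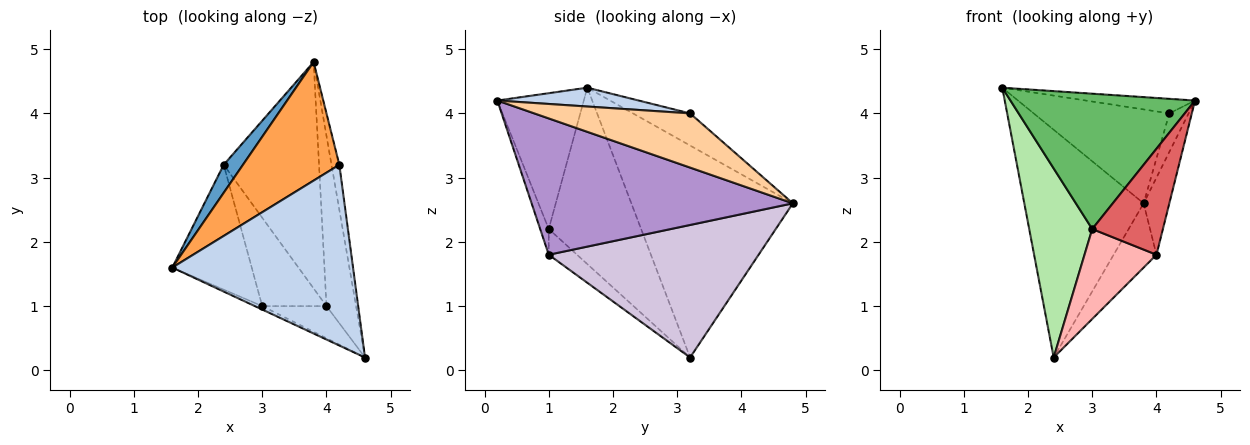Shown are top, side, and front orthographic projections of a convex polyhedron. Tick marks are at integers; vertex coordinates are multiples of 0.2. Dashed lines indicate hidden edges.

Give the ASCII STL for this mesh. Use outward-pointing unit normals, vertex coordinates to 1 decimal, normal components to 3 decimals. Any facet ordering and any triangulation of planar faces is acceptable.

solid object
 facet normal -0.802 0.593 0.073
  outer loop
   vertex 2.4 3.2 0.2
   vertex 1.6 1.6 4.4
   vertex 3.8 4.8 2.6
  endloop
 endfacet
 facet normal 0.103 0.080 0.991
  outer loop
   vertex 4.2 3.2 4.0
   vertex 1.6 1.6 4.4
   vertex 4.6 0.2 4.2
  endloop
 endfacet
 facet normal -0.253 0.601 0.759
  outer loop
   vertex 4.2 3.2 4.0
   vertex 3.8 4.8 2.6
   vertex 1.6 1.6 4.4
  endloop
 endfacet
 facet normal 0.982 0.122 -0.142
  outer loop
   vertex 4.2 3.2 4.0
   vertex 4.6 0.2 4.2
   vertex 3.8 4.8 2.6
  endloop
 endfacet
 facet normal -0.424 -0.905 -0.023
  outer loop
   vertex 3.0 1.0 2.2
   vertex 4.6 0.2 4.2
   vertex 1.6 1.6 4.4
  endloop
 endfacet
 facet normal -0.774 -0.528 -0.349
  outer loop
   vertex 3.0 1.0 2.2
   vertex 1.6 1.6 4.4
   vertex 2.4 3.2 0.2
  endloop
 endfacet
 facet normal -0.115 -0.951 -0.288
  outer loop
   vertex 4.0 1.0 1.8
   vertex 4.6 0.2 4.2
   vertex 3.0 1.0 2.2
  endloop
 endfacet
 facet normal -0.270 -0.687 -0.675
  outer loop
   vertex 4.0 1.0 1.8
   vertex 3.0 1.0 2.2
   vertex 2.4 3.2 0.2
  endloop
 endfacet
 facet normal 0.973 0.096 -0.211
  outer loop
   vertex 4.0 1.0 1.8
   vertex 3.8 4.8 2.6
   vertex 4.6 0.2 4.2
  endloop
 endfacet
 facet normal 0.801 0.163 -0.576
  outer loop
   vertex 4.0 1.0 1.8
   vertex 2.4 3.2 0.2
   vertex 3.8 4.8 2.6
  endloop
 endfacet
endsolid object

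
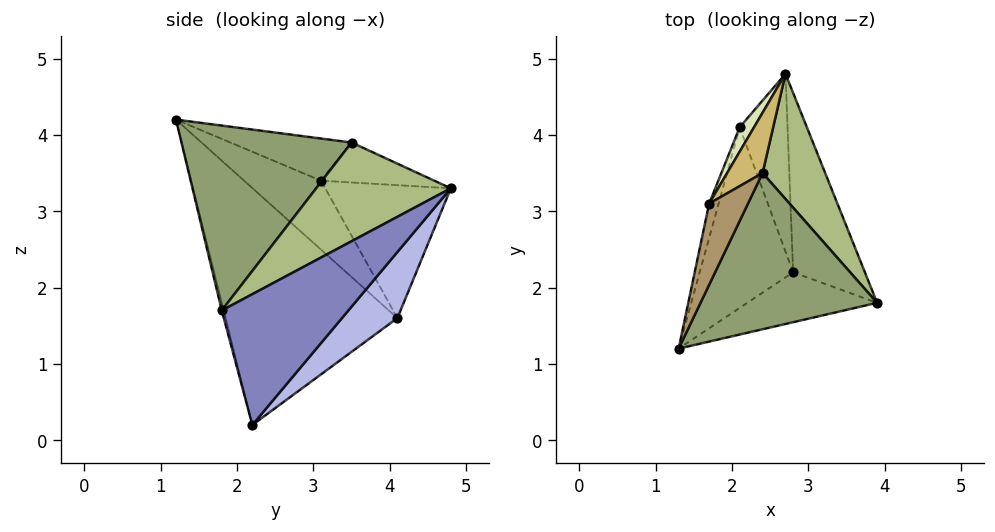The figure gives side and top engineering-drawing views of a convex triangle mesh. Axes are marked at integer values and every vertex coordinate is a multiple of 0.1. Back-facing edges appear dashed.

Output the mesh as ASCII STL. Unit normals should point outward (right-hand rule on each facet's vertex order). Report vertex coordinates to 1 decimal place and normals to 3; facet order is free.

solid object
 facet normal -0.015 -0.969 -0.248
  outer loop
   vertex 2.8 2.2 0.2
   vertex 3.9 1.8 1.7
   vertex 1.3 1.2 4.2
  endloop
 endfacet
 facet normal 0.749 0.519 -0.411
  outer loop
   vertex 2.8 2.2 0.2
   vertex 2.7 4.8 3.3
   vertex 3.9 1.8 1.7
  endloop
 endfacet
 facet normal -0.928 -0.072 -0.366
  outer loop
   vertex 2.1 4.1 1.6
   vertex 2.8 2.2 0.2
   vertex 1.3 1.2 4.2
  endloop
 endfacet
 facet normal 0.654 0.590 -0.474
  outer loop
   vertex 2.1 4.1 1.6
   vertex 2.7 4.8 3.3
   vertex 2.8 2.2 0.2
  endloop
 endfacet
 facet normal 0.701 -0.248 0.669
  outer loop
   vertex 2.4 3.5 3.9
   vertex 1.3 1.2 4.2
   vertex 3.9 1.8 1.7
  endloop
 endfacet
 facet normal 0.843 0.052 0.535
  outer loop
   vertex 2.4 3.5 3.9
   vertex 3.9 1.8 1.7
   vertex 2.7 4.8 3.3
  endloop
 endfacet
 facet normal -0.980 0.150 -0.135
  outer loop
   vertex 1.7 3.1 3.4
   vertex 2.1 4.1 1.6
   vertex 1.3 1.2 4.2
  endloop
 endfacet
 facet normal -0.856 0.509 0.093
  outer loop
   vertex 1.7 3.1 3.4
   vertex 2.7 4.8 3.3
   vertex 2.1 4.1 1.6
  endloop
 endfacet
 facet normal -0.673 0.403 0.620
  outer loop
   vertex 1.7 3.1 3.4
   vertex 1.3 1.2 4.2
   vertex 2.4 3.5 3.9
  endloop
 endfacet
 facet normal -0.674 0.432 0.599
  outer loop
   vertex 1.7 3.1 3.4
   vertex 2.4 3.5 3.9
   vertex 2.7 4.8 3.3
  endloop
 endfacet
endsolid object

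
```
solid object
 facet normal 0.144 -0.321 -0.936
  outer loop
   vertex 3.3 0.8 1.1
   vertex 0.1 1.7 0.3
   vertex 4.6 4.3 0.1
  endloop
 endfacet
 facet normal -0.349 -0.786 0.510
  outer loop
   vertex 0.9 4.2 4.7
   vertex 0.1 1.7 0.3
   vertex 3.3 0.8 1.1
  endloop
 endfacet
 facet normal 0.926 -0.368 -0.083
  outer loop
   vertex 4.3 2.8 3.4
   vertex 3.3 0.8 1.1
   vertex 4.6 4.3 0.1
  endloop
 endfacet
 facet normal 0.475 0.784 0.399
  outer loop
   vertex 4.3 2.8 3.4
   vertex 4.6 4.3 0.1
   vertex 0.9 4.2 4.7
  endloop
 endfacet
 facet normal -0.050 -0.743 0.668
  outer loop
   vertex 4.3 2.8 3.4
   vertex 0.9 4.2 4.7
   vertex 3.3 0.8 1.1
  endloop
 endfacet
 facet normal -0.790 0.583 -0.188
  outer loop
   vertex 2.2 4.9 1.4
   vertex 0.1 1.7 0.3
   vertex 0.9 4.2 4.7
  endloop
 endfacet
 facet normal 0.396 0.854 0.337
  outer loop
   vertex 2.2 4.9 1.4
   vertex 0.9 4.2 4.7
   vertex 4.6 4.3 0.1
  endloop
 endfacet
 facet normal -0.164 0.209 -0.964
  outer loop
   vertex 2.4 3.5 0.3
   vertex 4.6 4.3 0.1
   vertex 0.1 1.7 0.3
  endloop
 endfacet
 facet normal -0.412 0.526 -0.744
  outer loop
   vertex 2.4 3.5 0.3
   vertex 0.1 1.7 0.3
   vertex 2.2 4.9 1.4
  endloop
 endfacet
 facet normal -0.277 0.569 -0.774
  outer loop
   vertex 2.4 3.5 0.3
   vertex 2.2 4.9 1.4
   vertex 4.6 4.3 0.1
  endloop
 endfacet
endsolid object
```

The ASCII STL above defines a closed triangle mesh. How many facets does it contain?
10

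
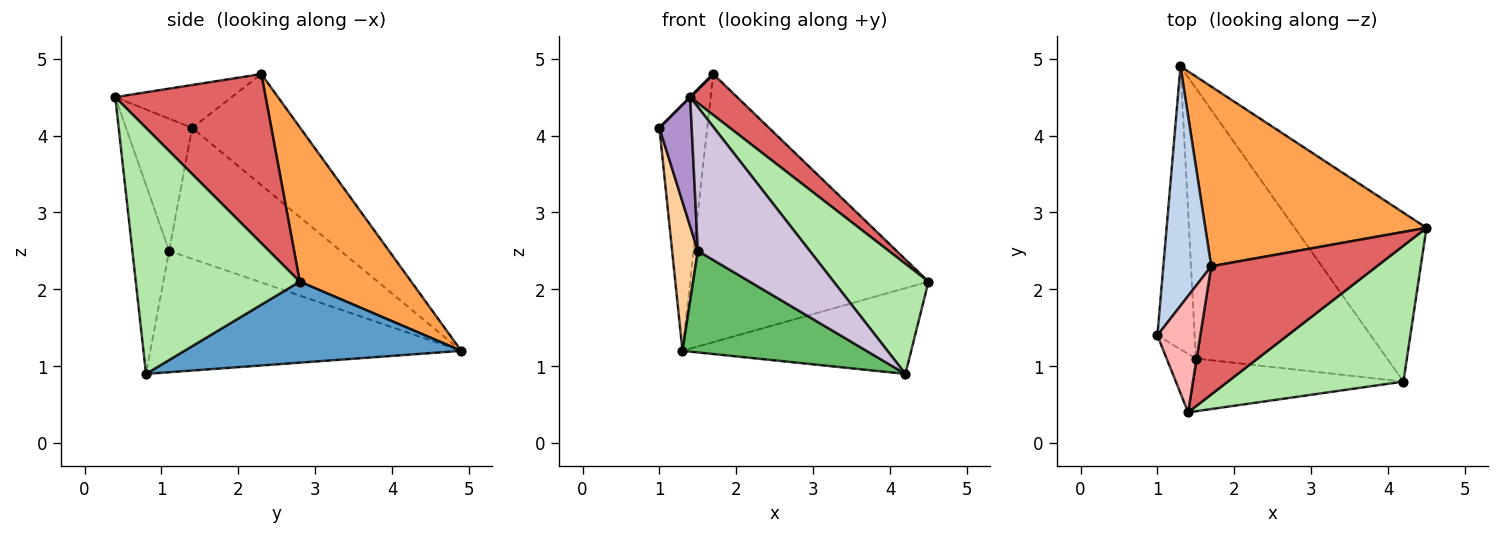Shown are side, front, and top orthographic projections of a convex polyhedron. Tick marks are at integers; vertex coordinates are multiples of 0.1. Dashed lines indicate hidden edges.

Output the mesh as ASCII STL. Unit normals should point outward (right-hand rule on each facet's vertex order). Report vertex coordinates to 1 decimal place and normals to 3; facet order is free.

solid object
 facet normal 0.481 0.397 -0.782
  outer loop
   vertex 4.2 0.8 0.9
   vertex 1.3 4.9 1.2
   vertex 4.5 2.8 2.1
  endloop
 endfacet
 facet normal -0.851 0.377 0.367
  outer loop
   vertex 1.7 2.3 4.8
   vertex 1.3 4.9 1.2
   vertex 1.0 1.4 4.1
  endloop
 endfacet
 facet normal 0.362 0.774 0.519
  outer loop
   vertex 1.7 2.3 4.8
   vertex 4.5 2.8 2.1
   vertex 1.3 4.9 1.2
  endloop
 endfacet
 facet normal -0.952 -0.143 -0.271
  outer loop
   vertex 1.5 1.1 2.5
   vertex 1.0 1.4 4.1
   vertex 1.3 4.9 1.2
  endloop
 endfacet
 facet normal -0.511 -0.302 -0.805
  outer loop
   vertex 1.5 1.1 2.5
   vertex 1.3 4.9 1.2
   vertex 4.2 0.8 0.9
  endloop
 endfacet
 facet normal 0.737 -0.426 0.526
  outer loop
   vertex 1.4 0.4 4.5
   vertex 4.2 0.8 0.9
   vertex 4.5 2.8 2.1
  endloop
 endfacet
 facet normal 0.697 -0.218 0.683
  outer loop
   vertex 1.4 0.4 4.5
   vertex 4.5 2.8 2.1
   vertex 1.7 2.3 4.8
  endloop
 endfacet
 facet normal -0.707 0.000 0.707
  outer loop
   vertex 1.4 0.4 4.5
   vertex 1.7 2.3 4.8
   vertex 1.0 1.4 4.1
  endloop
 endfacet
 facet normal -0.881 -0.430 -0.195
  outer loop
   vertex 1.4 0.4 4.5
   vertex 1.0 1.4 4.1
   vertex 1.5 1.1 2.5
  endloop
 endfacet
 facet normal -0.295 -0.897 -0.329
  outer loop
   vertex 1.4 0.4 4.5
   vertex 1.5 1.1 2.5
   vertex 4.2 0.8 0.9
  endloop
 endfacet
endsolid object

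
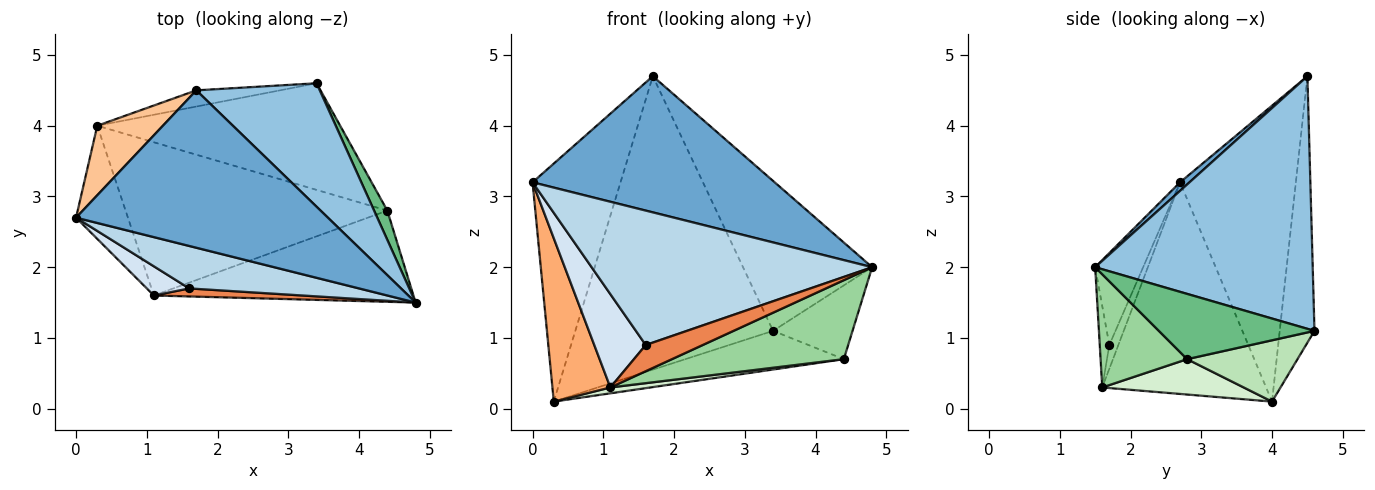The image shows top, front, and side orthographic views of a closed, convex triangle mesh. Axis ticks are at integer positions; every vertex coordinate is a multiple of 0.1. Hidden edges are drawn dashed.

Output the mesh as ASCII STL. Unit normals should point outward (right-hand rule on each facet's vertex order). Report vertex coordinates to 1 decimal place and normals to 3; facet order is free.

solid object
 facet normal 0.025 -0.654 0.756
  outer loop
   vertex 1.7 4.5 4.7
   vertex 0.0 2.7 3.2
   vertex 4.8 1.5 2.0
  endloop
 endfacet
 facet normal 0.793 0.471 0.387
  outer loop
   vertex 1.7 4.5 4.7
   vertex 4.8 1.5 2.0
   vertex 3.4 4.6 1.1
  endloop
 endfacet
 facet normal -0.161 -0.941 0.297
  outer loop
   vertex 1.6 1.7 0.9
   vertex 4.8 1.5 2.0
   vertex 0.0 2.7 3.2
  endloop
 endfacet
 facet normal -0.165 -0.941 0.294
  outer loop
   vertex 1.6 1.7 0.9
   vertex 0.0 2.7 3.2
   vertex 1.1 1.6 0.3
  endloop
 endfacet
 facet normal -0.158 -0.944 0.289
  outer loop
   vertex 1.6 1.7 0.9
   vertex 1.1 1.6 0.3
   vertex 4.8 1.5 2.0
  endloop
 endfacet
 facet normal -0.919 -0.325 -0.225
  outer loop
   vertex 0.3 4.0 0.1
   vertex 1.1 1.6 0.3
   vertex 0.0 2.7 3.2
  endloop
 endfacet
 facet normal -0.784 0.596 0.174
  outer loop
   vertex 0.3 4.0 0.1
   vertex 0.0 2.7 3.2
   vertex 1.7 4.5 4.7
  endloop
 endfacet
 facet normal -0.173 0.983 -0.054
  outer loop
   vertex 0.3 4.0 0.1
   vertex 1.7 4.5 4.7
   vertex 3.4 4.6 1.1
  endloop
 endfacet
 facet normal 0.876 0.447 0.178
  outer loop
   vertex 4.4 2.8 0.7
   vertex 3.4 4.6 1.1
   vertex 4.8 1.5 2.0
  endloop
 endfacet
 facet normal 0.313 -0.622 -0.718
  outer loop
   vertex 4.4 2.8 0.7
   vertex 4.8 1.5 2.0
   vertex 1.1 1.6 0.3
  endloop
 endfacet
 facet normal 0.231 0.332 -0.915
  outer loop
   vertex 4.4 2.8 0.7
   vertex 0.3 4.0 0.1
   vertex 3.4 4.6 1.1
  endloop
 endfacet
 facet normal 0.134 -0.038 -0.990
  outer loop
   vertex 4.4 2.8 0.7
   vertex 1.1 1.6 0.3
   vertex 0.3 4.0 0.1
  endloop
 endfacet
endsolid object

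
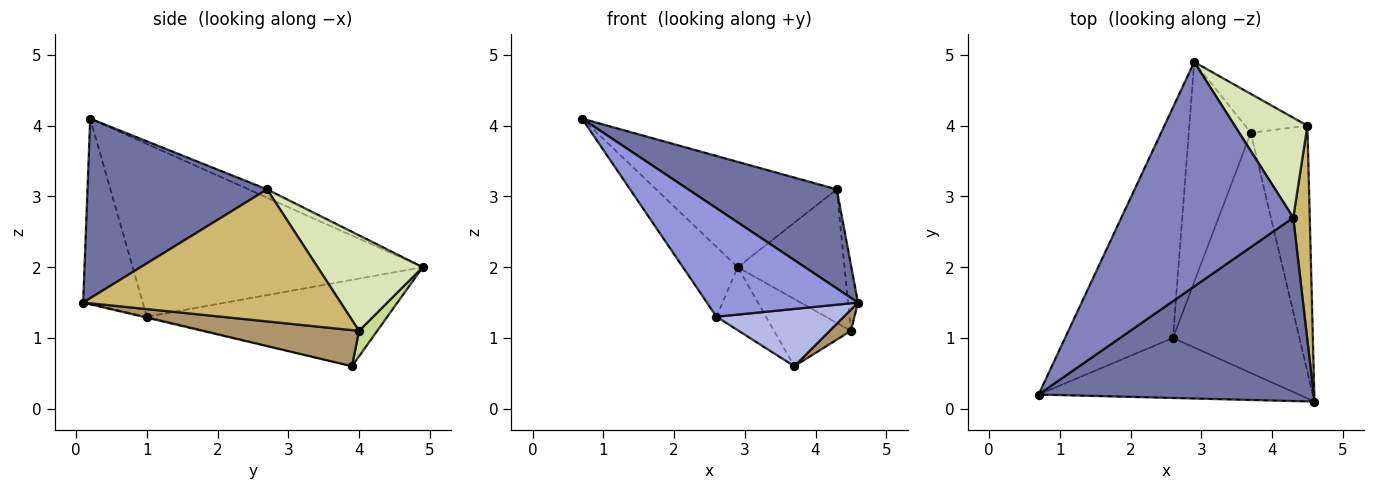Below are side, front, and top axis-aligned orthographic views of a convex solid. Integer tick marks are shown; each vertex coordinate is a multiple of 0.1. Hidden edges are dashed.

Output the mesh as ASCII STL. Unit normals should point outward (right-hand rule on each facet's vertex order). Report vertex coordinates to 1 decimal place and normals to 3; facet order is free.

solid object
 facet normal 0.498 -0.412 0.763
  outer loop
   vertex 4.3 2.7 3.1
   vertex 0.7 0.2 4.1
   vertex 4.6 0.1 1.5
  endloop
 endfacet
 facet normal -0.044 0.424 0.904
  outer loop
   vertex 4.3 2.7 3.1
   vertex 2.9 4.9 2.0
   vertex 0.7 0.2 4.1
  endloop
 endfacet
 facet normal -0.326 -0.827 -0.458
  outer loop
   vertex 2.6 1.0 1.3
   vertex 4.6 0.1 1.5
   vertex 0.7 0.2 4.1
  endloop
 endfacet
 facet normal -0.007 -0.232 -0.973
  outer loop
   vertex 2.6 1.0 1.3
   vertex 3.7 3.9 0.6
   vertex 4.6 0.1 1.5
  endloop
 endfacet
 facet normal -0.837 0.158 -0.523
  outer loop
   vertex 2.6 1.0 1.3
   vertex 0.7 0.2 4.1
   vertex 2.9 4.9 2.0
  endloop
 endfacet
 facet normal -0.801 0.165 -0.576
  outer loop
   vertex 2.6 1.0 1.3
   vertex 2.9 4.9 2.0
   vertex 3.7 3.9 0.6
  endloop
 endfacet
 facet normal 0.201 0.848 -0.491
  outer loop
   vertex 4.5 4.0 1.1
   vertex 3.7 3.9 0.6
   vertex 2.9 4.9 2.0
  endloop
 endfacet
 facet normal 0.619 0.629 0.471
  outer loop
   vertex 4.5 4.0 1.1
   vertex 2.9 4.9 2.0
   vertex 4.3 2.7 3.1
  endloop
 endfacet
 facet normal 0.535 -0.073 -0.842
  outer loop
   vertex 4.5 4.0 1.1
   vertex 4.6 0.1 1.5
   vertex 3.7 3.9 0.6
  endloop
 endfacet
 facet normal 0.992 0.038 0.124
  outer loop
   vertex 4.5 4.0 1.1
   vertex 4.3 2.7 3.1
   vertex 4.6 0.1 1.5
  endloop
 endfacet
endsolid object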